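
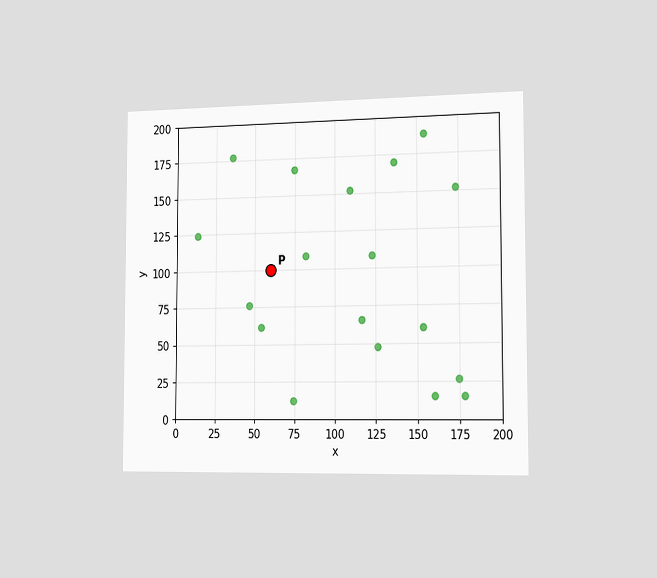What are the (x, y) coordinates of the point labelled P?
(60, 100)

The chart is viewed slightly from the right. Following the gridlines from P to each axis, P sits at (60, 100).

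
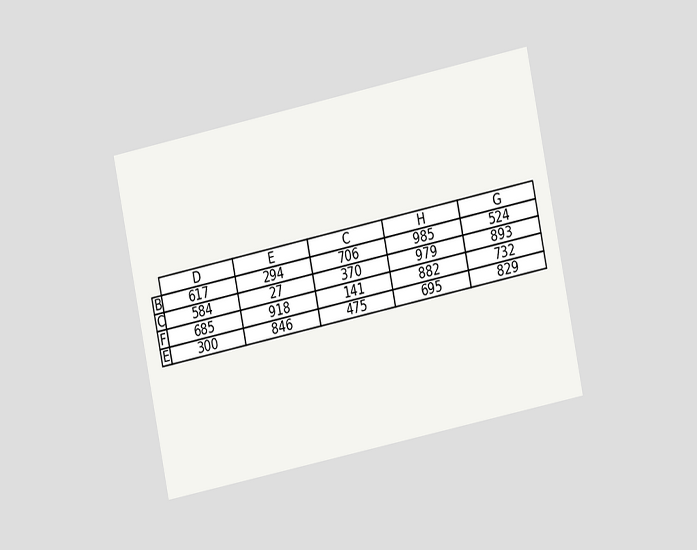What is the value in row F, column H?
882

The chart is tilted about 12° counter-clockwise and viewed at a slight angle. The (F, H) cell reads 882.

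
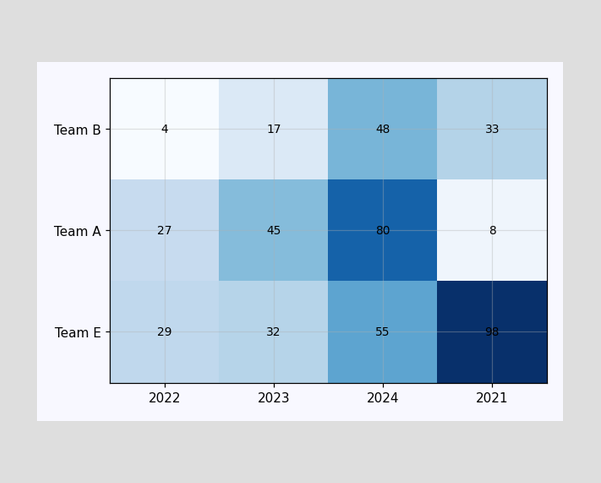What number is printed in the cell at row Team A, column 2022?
27

The (Team A, 2022) cell reads 27.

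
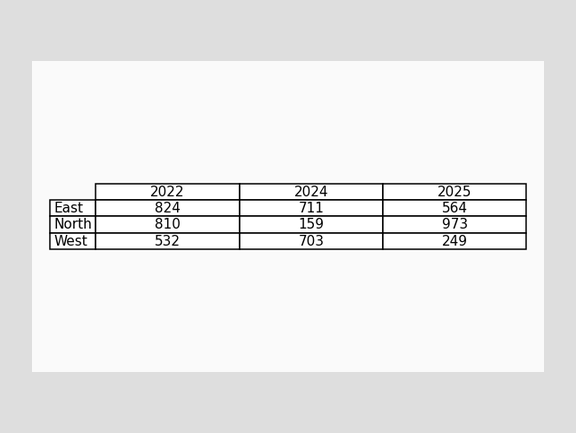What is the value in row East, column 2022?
The (East, 2022) cell reads 824.

824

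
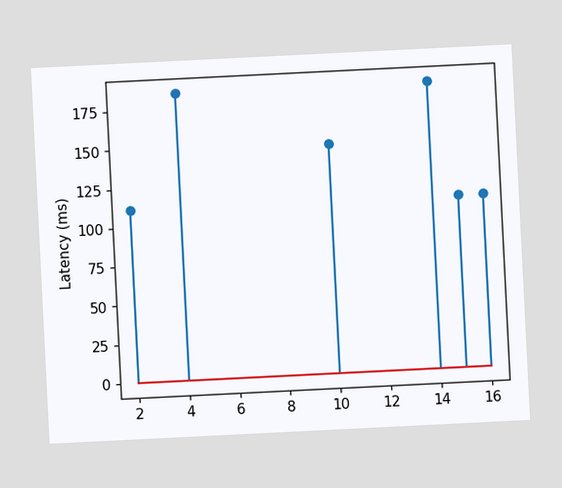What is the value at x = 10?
148ms

The chart is tilted about 3° counter-clockwise. The stem at x=10 reaches 148ms.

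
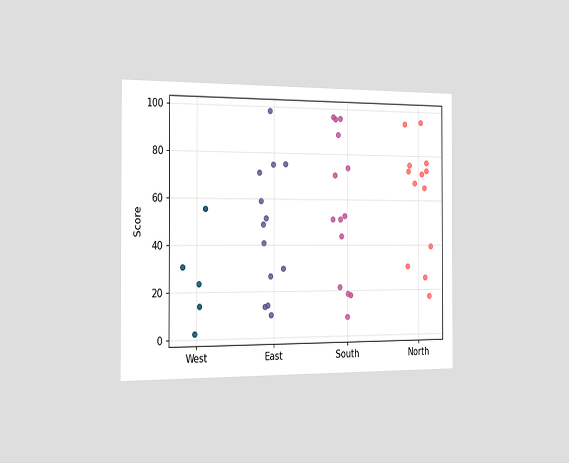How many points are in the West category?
5

The chart is viewed slightly from the left. Counting the markers in the West column gives 5.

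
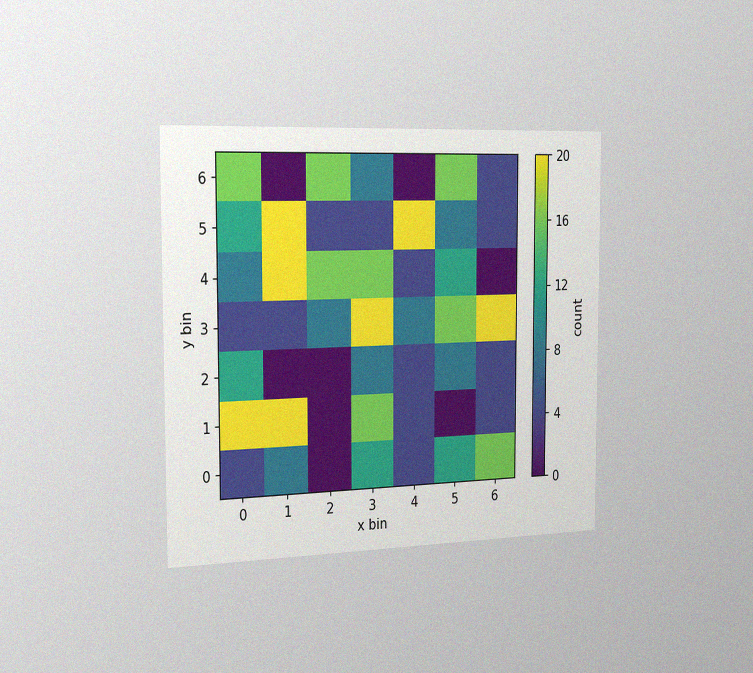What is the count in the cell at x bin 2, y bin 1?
The chart is viewed slightly from the left, with some photo noise. Matching the cell (2, 1) against the colorbar gives 0.

0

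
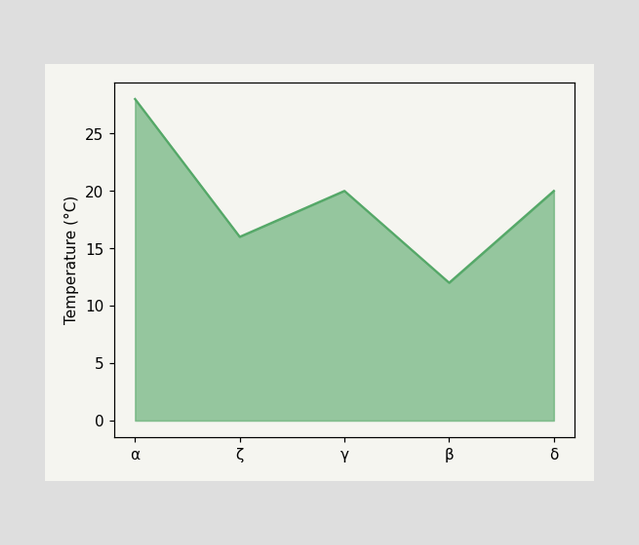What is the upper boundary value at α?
28°C

At α the upper boundary is at 28°C.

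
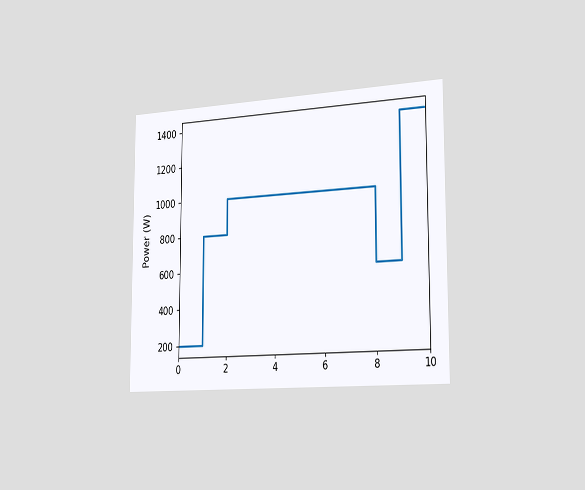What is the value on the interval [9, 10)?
1400W

The chart is viewed slightly from the right. On [9, 10) the step sits at 1400W.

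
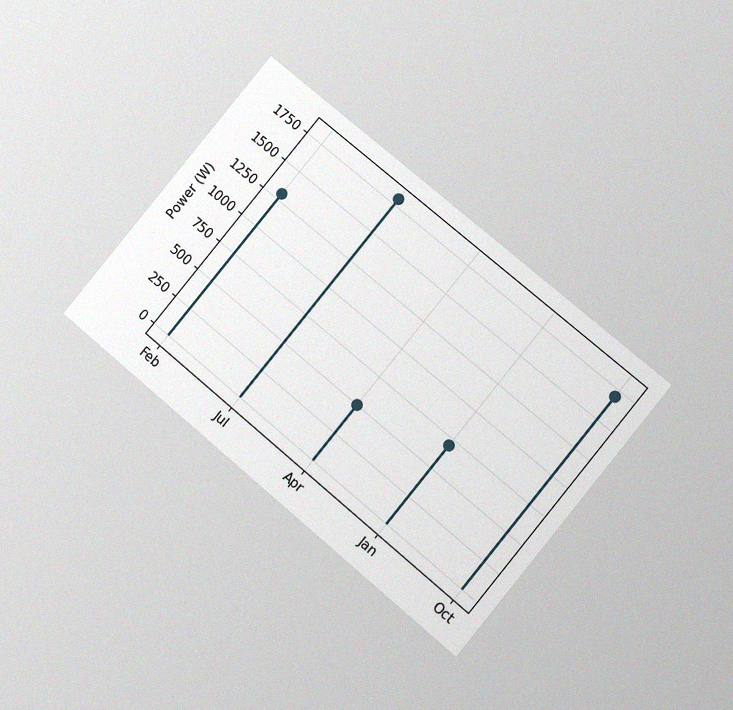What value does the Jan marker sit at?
700W

The chart is tilted about 40° clockwise and viewed at a slight angle, with some photo noise. The Jan marker sits at 700W.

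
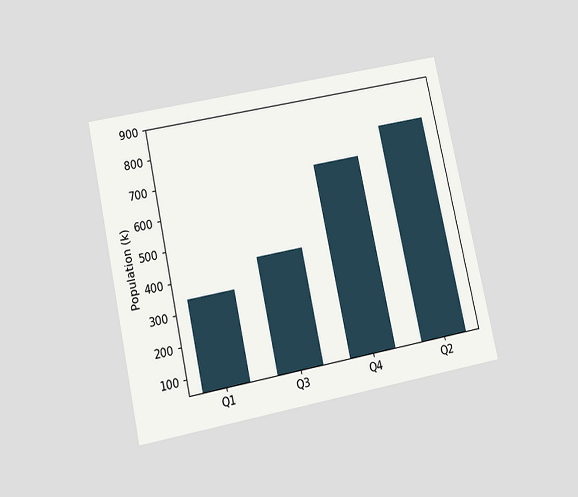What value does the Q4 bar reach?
The chart is tilted about 12° counter-clockwise and viewed slightly from below. Reading along the chart's y-axis, the Q4 bar reaches 680k.

680k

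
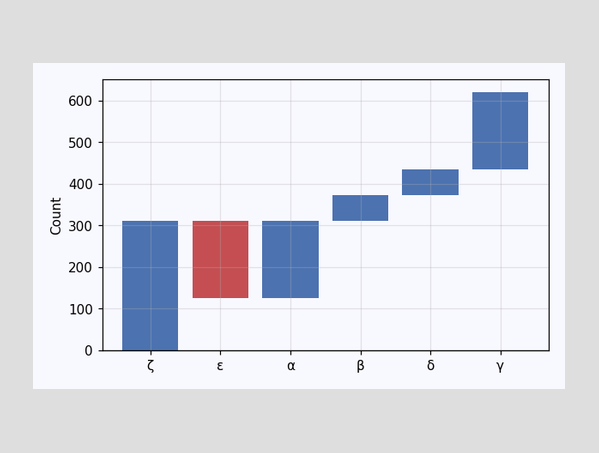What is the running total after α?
After α the running total reaches 310.

310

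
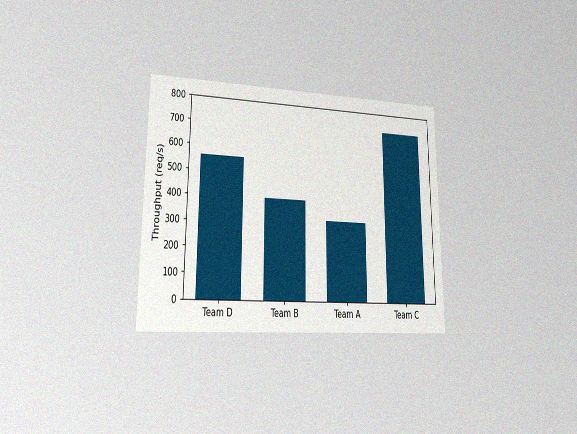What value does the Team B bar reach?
The chart is viewed at a slight angle, with some photo noise. Reading along the chart's y-axis, the Team B bar reaches 400req/s.

400req/s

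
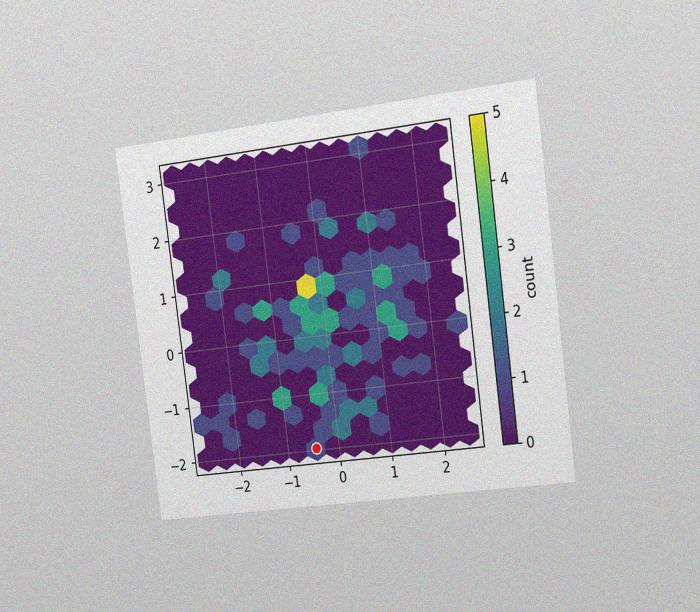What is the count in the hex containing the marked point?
1

The chart is tilted about 8° counter-clockwise and viewed slightly from the right, with some photo noise. The marked hex reads 1 on the colorbar.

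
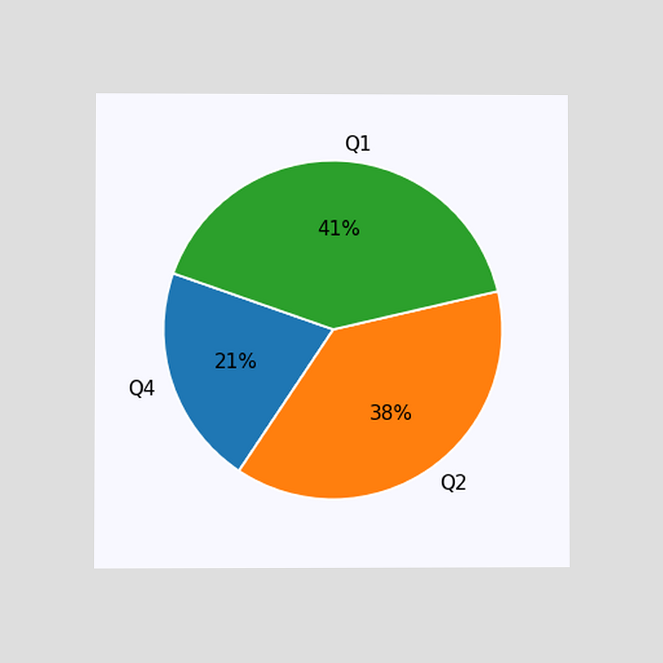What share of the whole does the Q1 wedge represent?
41%

The chart is viewed at a slight angle. The Q1 slice takes up 41% of the pie.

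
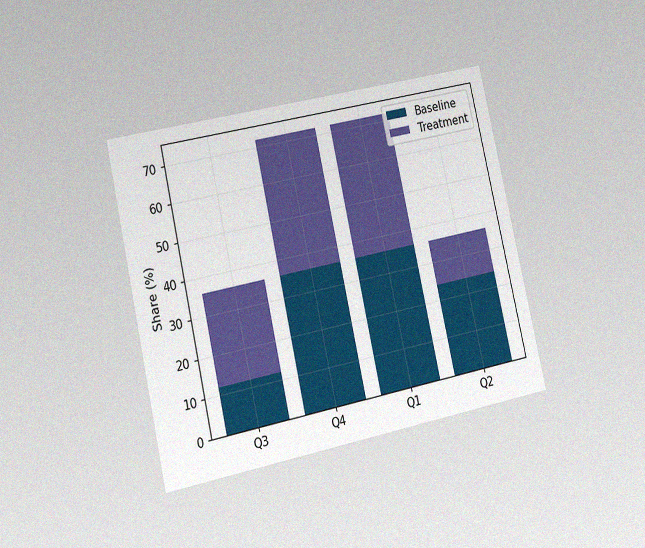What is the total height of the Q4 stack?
The chart is tilted about 13° counter-clockwise and viewed slightly from the left, with some photo noise. The Q4 stack's top reaches 72% on the y-axis.

72%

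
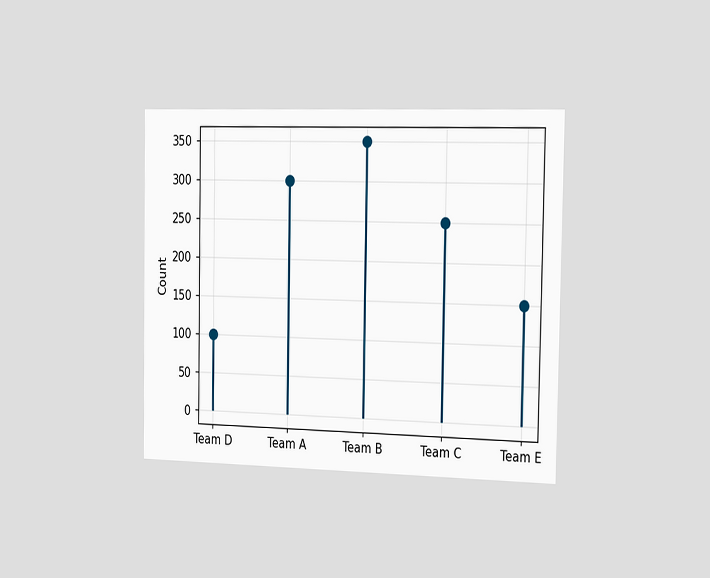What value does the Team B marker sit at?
The chart is viewed slightly from the right. The Team B marker sits at 350.

350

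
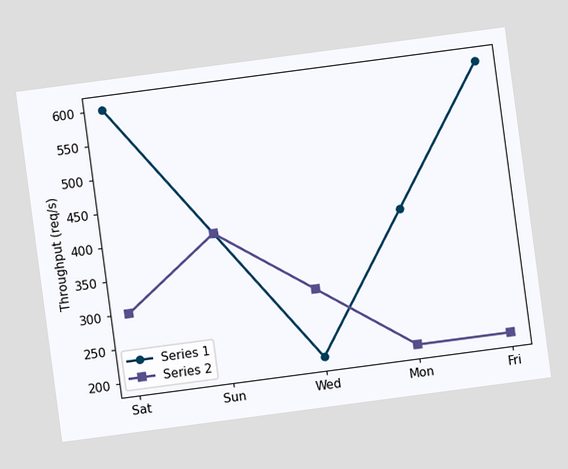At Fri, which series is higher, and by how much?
The chart is tilted about 8° counter-clockwise. At Fri, Series 1 sits above the other line by 400req/s.

Series 1, by 400req/s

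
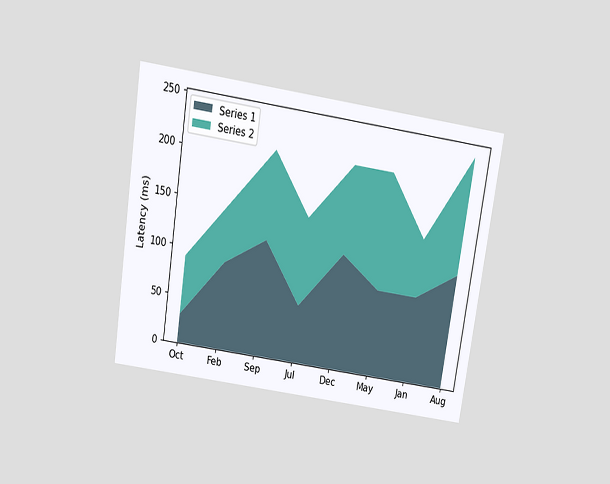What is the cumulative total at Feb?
The chart is tilted about 9° clockwise and viewed slightly from above. The stacked total at Feb reaches 150ms.

150ms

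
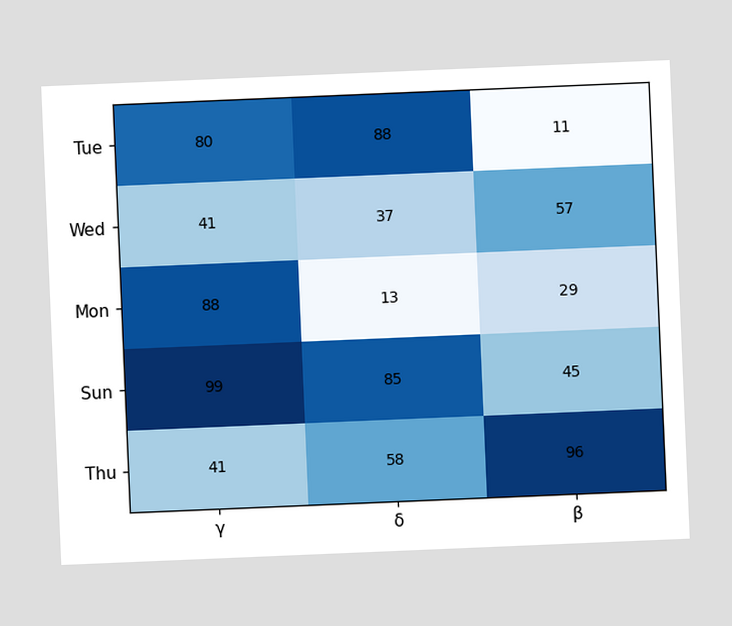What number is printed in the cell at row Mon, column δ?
13

The chart is tilted about 2° counter-clockwise. The (Mon, δ) cell reads 13.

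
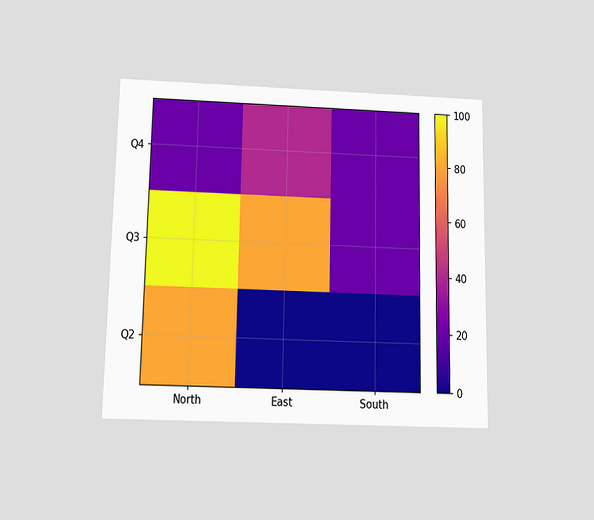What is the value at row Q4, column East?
40

The chart is viewed slightly from below. Matching cell (Q4, East) against the colorbar gives 40.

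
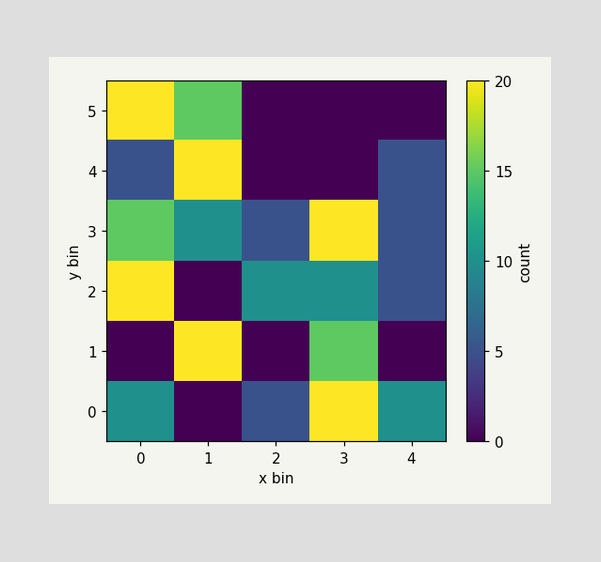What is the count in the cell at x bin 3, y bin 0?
Matching the cell (3, 0) against the colorbar gives 20.

20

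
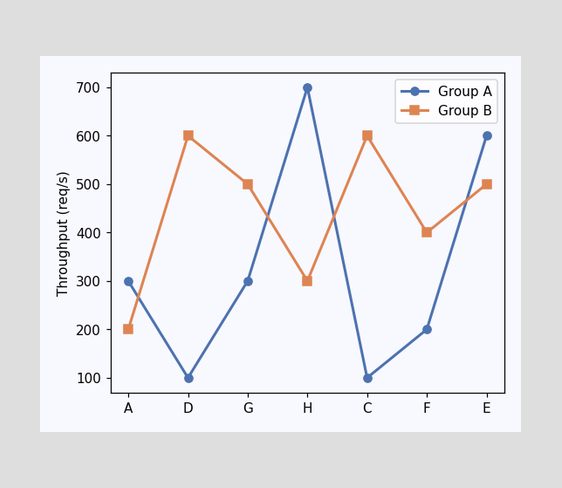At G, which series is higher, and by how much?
At G, Group B sits above the other line by 200req/s.

Group B, by 200req/s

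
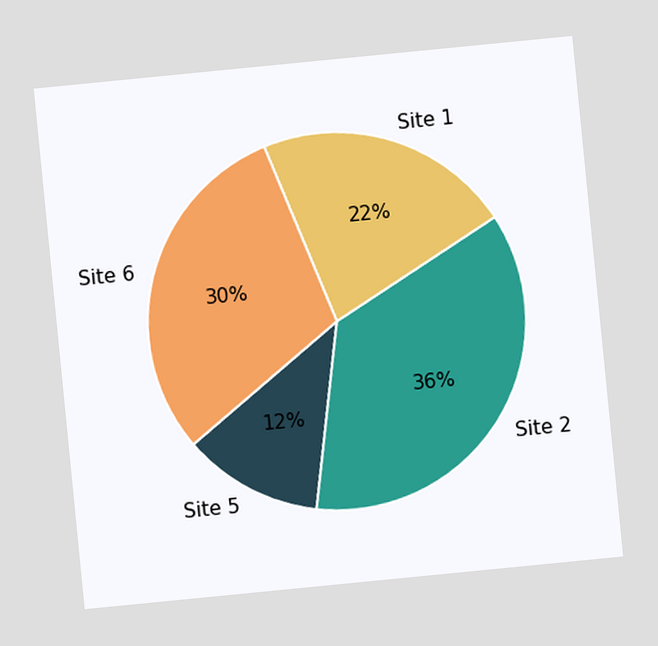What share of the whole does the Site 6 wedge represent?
The chart is tilted about 6° counter-clockwise. The Site 6 slice takes up 30% of the pie.

30%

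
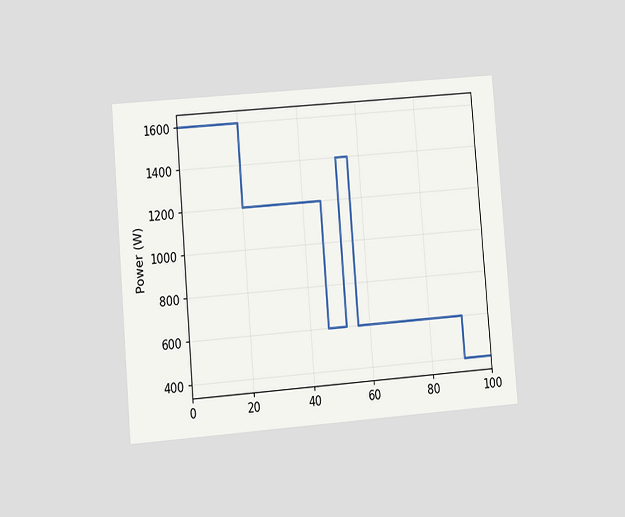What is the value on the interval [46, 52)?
600W

The chart is tilted about 5° counter-clockwise and viewed at a slight angle. On [46, 52) the step sits at 600W.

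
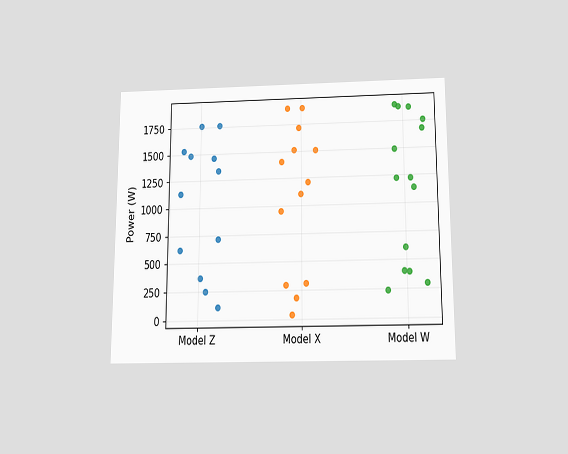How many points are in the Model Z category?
12

The chart is viewed slightly from below. Counting the markers in the Model Z column gives 12.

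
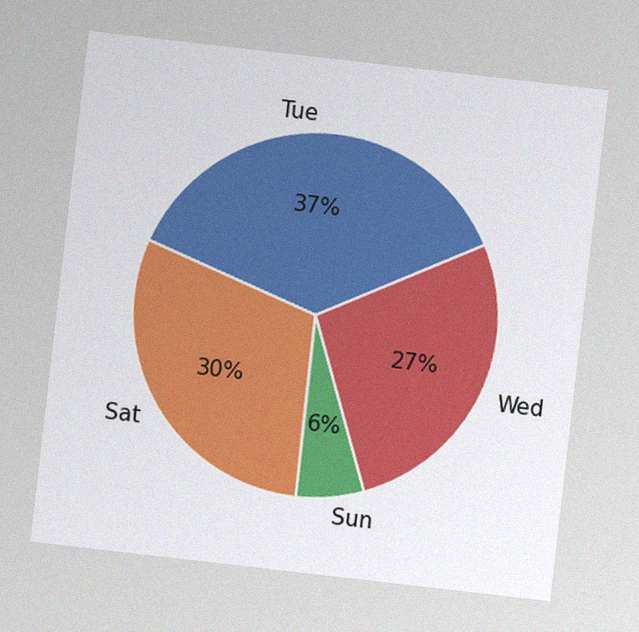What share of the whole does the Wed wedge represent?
The chart is tilted about 7° clockwise, with some photo noise. The Wed slice takes up 27% of the pie.

27%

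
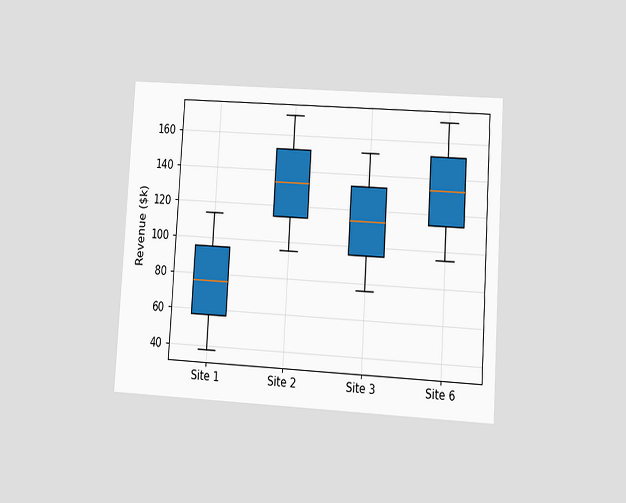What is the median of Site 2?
$133k

The chart is tilted about 4° clockwise and viewed at a slight angle. The median line in the Site 2 box sits at $133k.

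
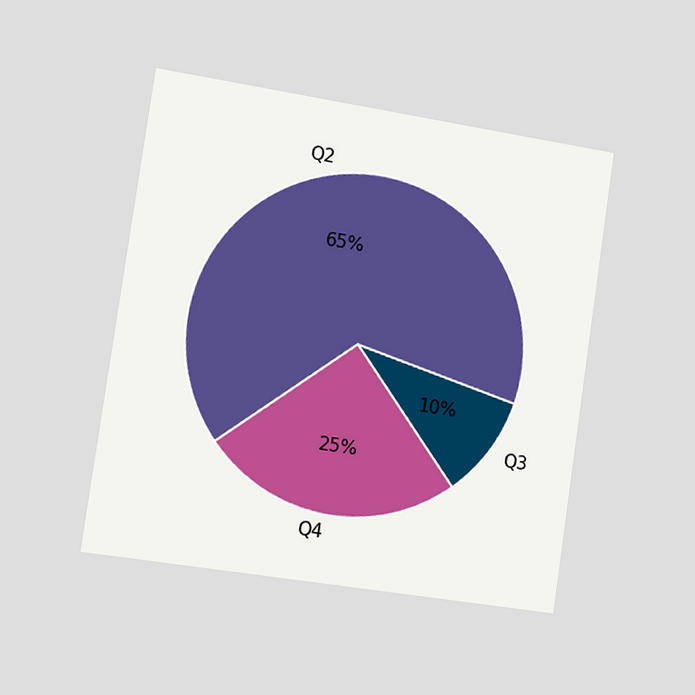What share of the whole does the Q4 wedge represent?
The chart is tilted about 8° clockwise and viewed slightly from the left. The Q4 slice takes up 25% of the pie.

25%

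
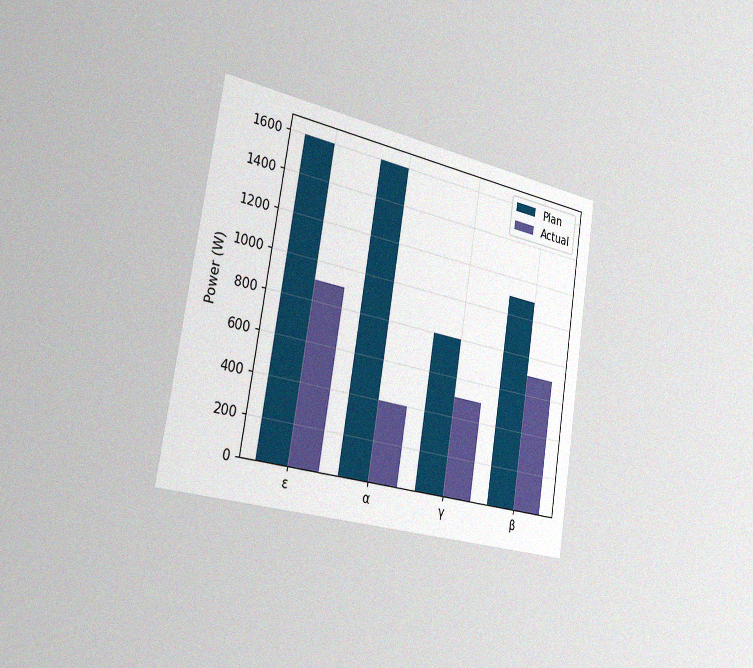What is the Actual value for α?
400W

The chart is tilted about 9° clockwise and viewed slightly from the left, with some photo noise. The Actual bar at α reaches 400W on the y-axis.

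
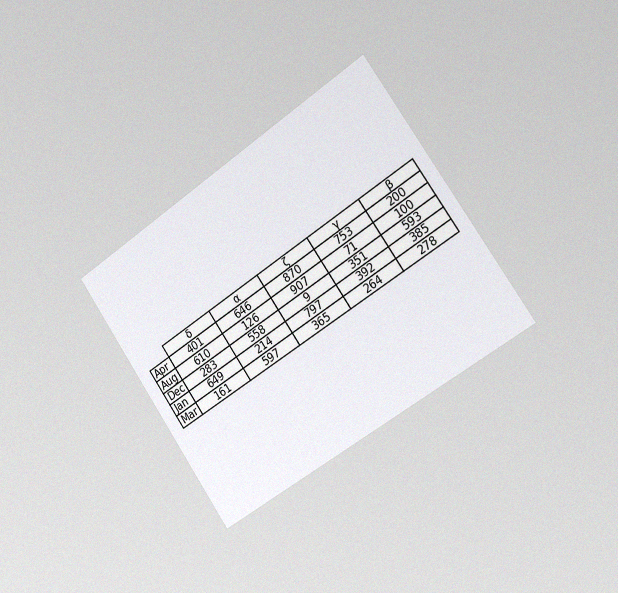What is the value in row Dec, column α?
The chart is tilted about 34° counter-clockwise and viewed slightly from the right, with some photo noise. The (Dec, α) cell reads 558.

558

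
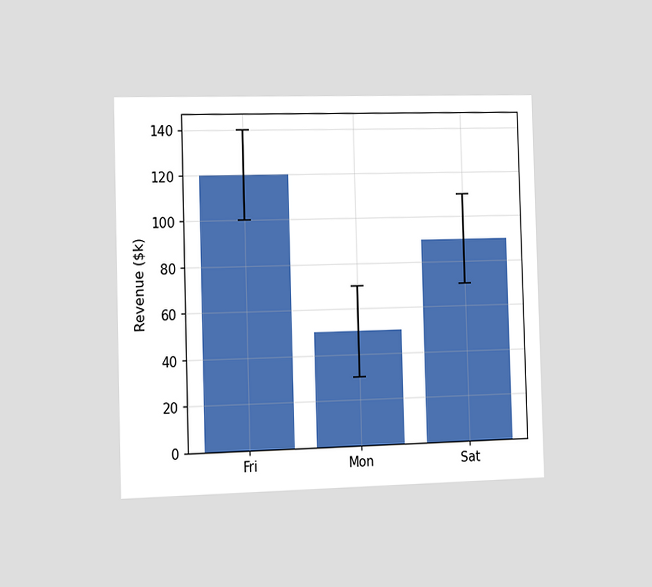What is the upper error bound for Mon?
The chart is viewed slightly from the left. The Mon bar's upper whisker reaches $70k.

$70k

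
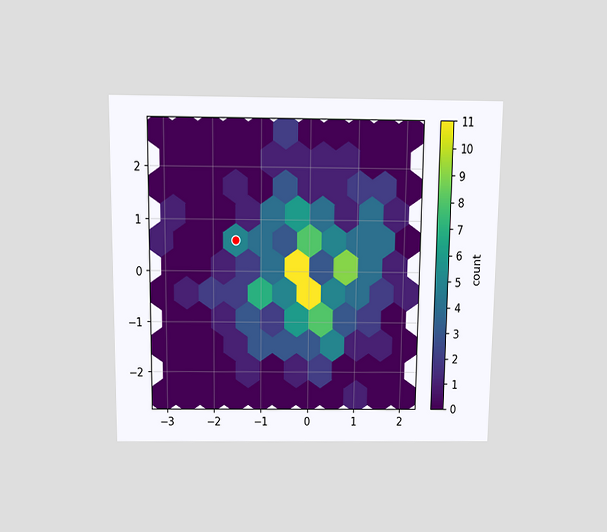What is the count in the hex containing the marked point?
The chart is viewed slightly from above. The marked hex reads 5 on the colorbar.

5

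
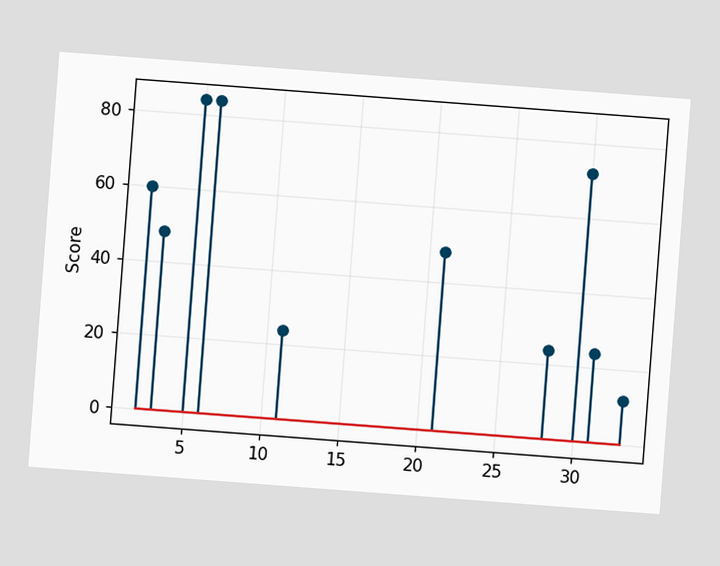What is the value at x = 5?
84

The chart is tilted about 4° clockwise. The stem at x=5 reaches 84.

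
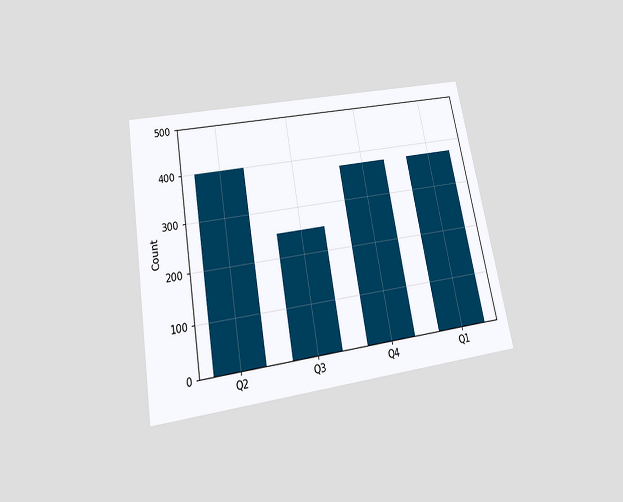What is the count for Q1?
The chart is tilted about 10° counter-clockwise and viewed slightly from below. Reading along the chart's y-axis, the Q1 bar reaches 375.

375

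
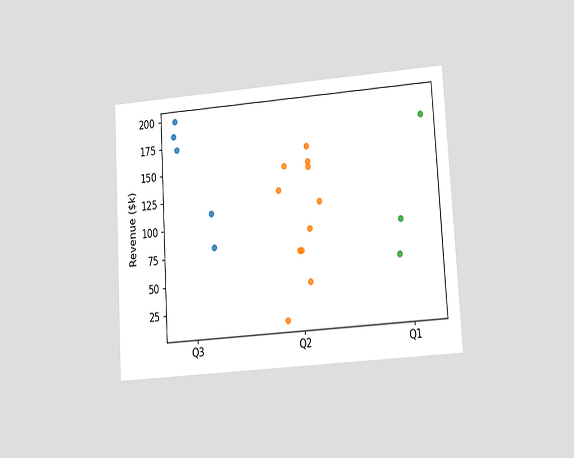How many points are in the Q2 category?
11

The chart is tilted about 3° counter-clockwise and viewed at a slight angle. Counting the markers in the Q2 column gives 11.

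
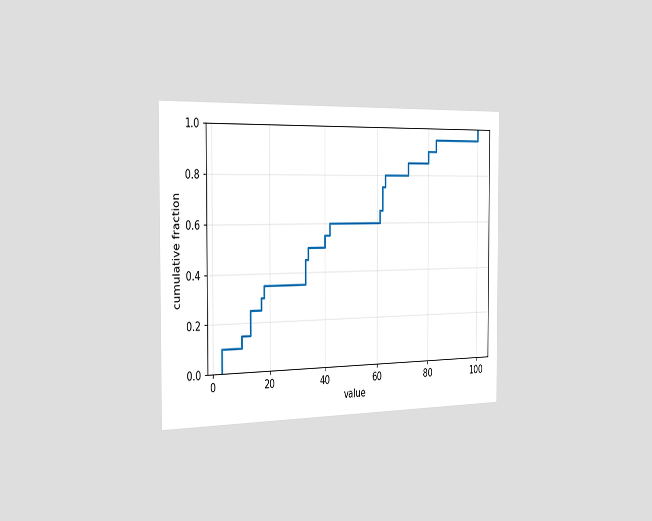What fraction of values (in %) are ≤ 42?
60%

The chart is viewed slightly from the left. At x=42 the ECDF step is at 60%.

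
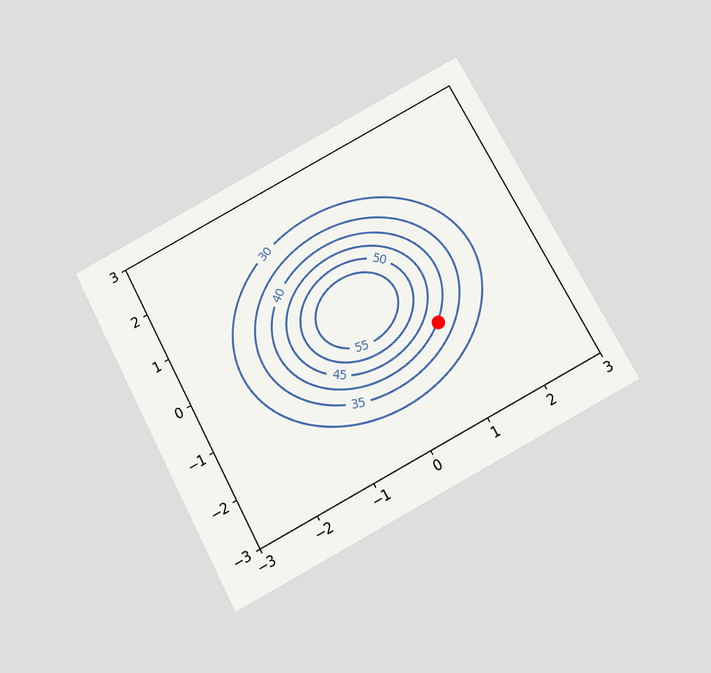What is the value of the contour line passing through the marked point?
The chart is tilted about 28° counter-clockwise and viewed slightly from below. The marked point sits on the contour labelled 40.

40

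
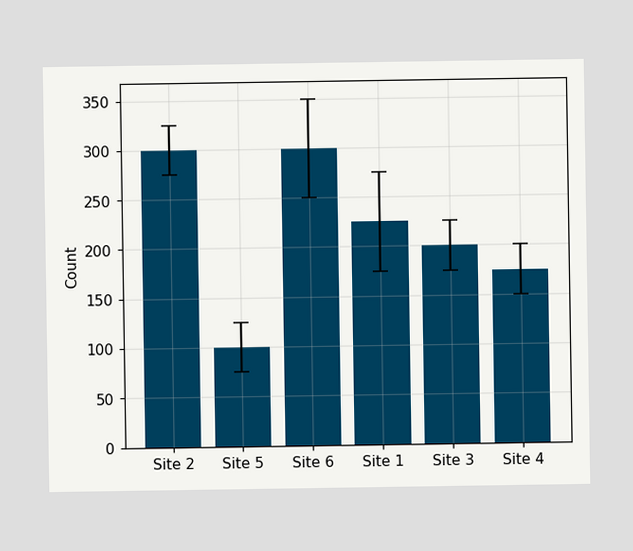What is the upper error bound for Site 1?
The Site 1 bar's upper whisker reaches 275.

275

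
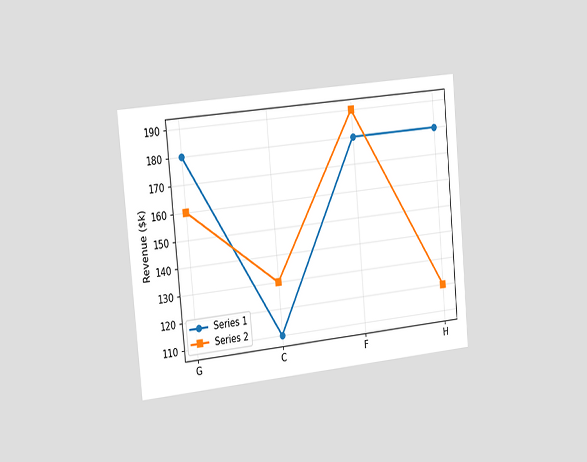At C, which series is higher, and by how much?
Series 2, by $20k

The chart is tilted about 5° counter-clockwise and viewed slightly from the left. At C, Series 2 sits above the other line by $20k.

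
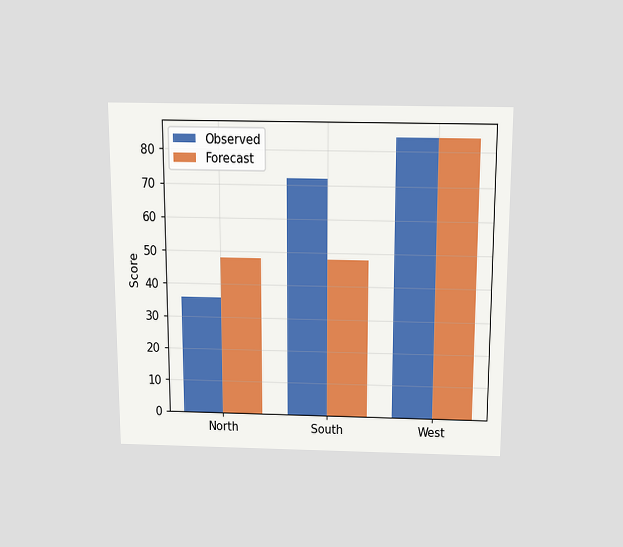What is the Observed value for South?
The chart is viewed slightly from above. The Observed bar at South reaches 72 on the y-axis.

72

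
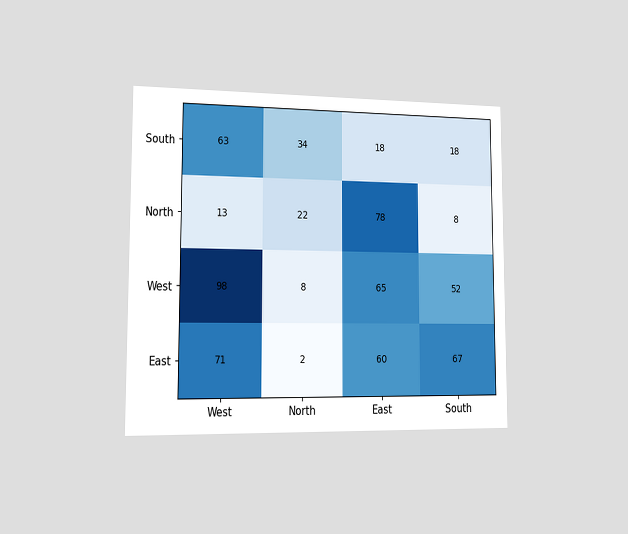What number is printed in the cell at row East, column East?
60

The chart is viewed slightly from the left. The (East, East) cell reads 60.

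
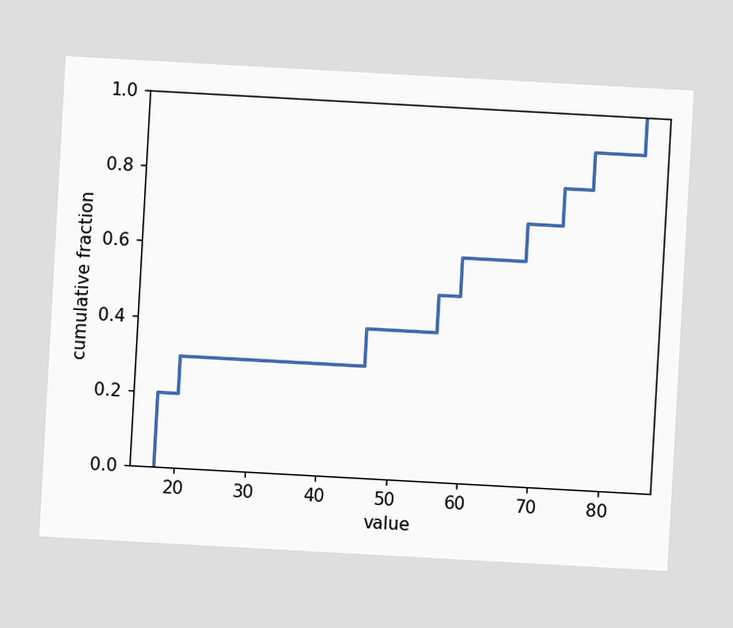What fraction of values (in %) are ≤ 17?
20%

The chart is tilted about 3° clockwise. At x=17 the ECDF step is at 20%.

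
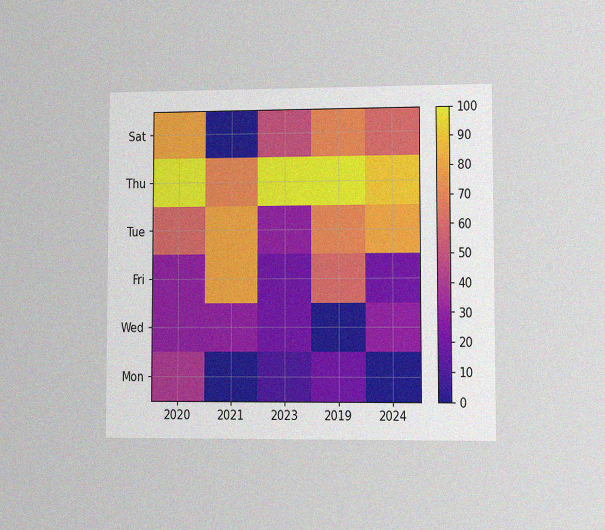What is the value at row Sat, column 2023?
The chart is viewed at a slight angle, with some photo noise. Matching cell (Sat, 2023) against the colorbar gives 50.

50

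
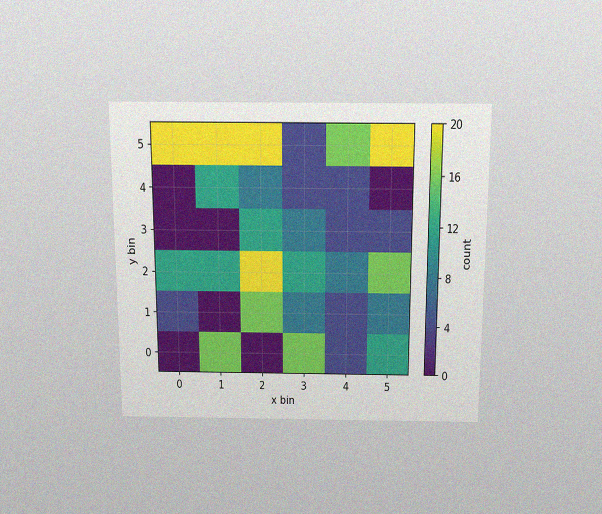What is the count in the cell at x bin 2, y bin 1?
The chart is viewed slightly from above, with some photo noise. Matching the cell (2, 1) against the colorbar gives 16.

16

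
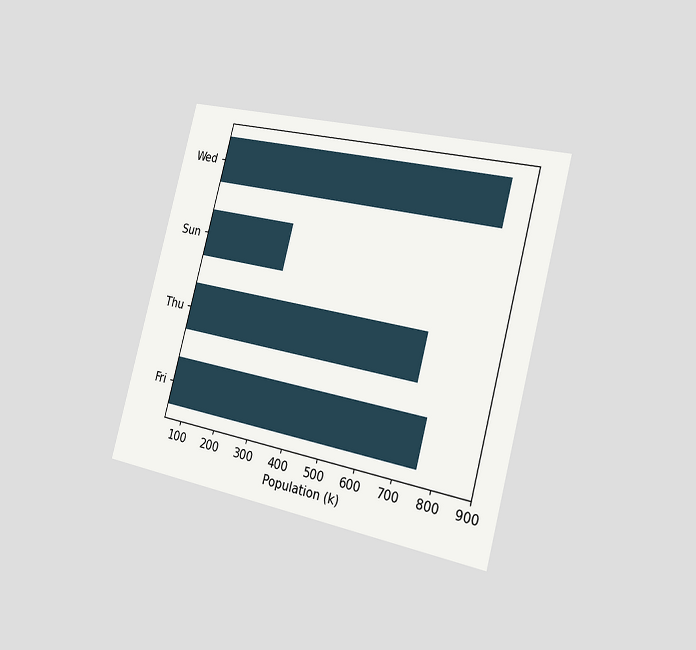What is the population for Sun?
The chart is tilted about 15° clockwise and viewed slightly from the right. Reading along the chart's x-axis, the Sun bar reaches 294k.

294k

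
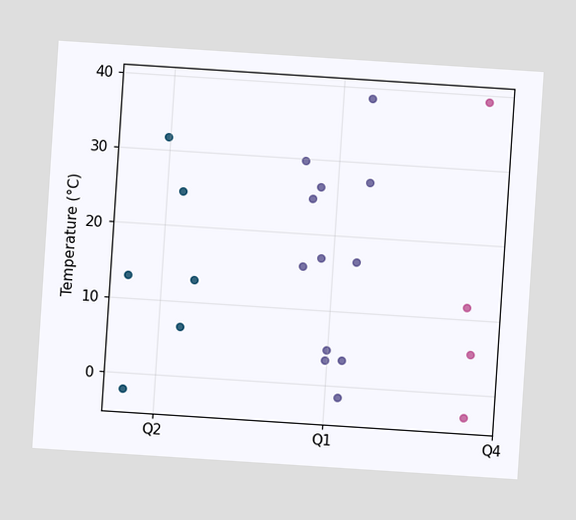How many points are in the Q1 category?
The chart is tilted about 4° clockwise. Counting the markers in the Q1 column gives 12.

12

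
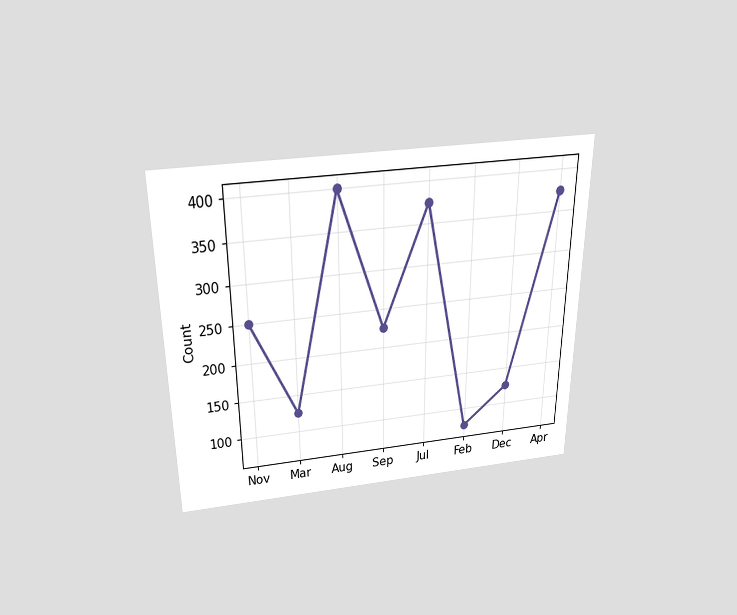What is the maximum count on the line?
The chart is viewed slightly from above. The highest point is at Aug, and reading across to the y-axis gives 400.

400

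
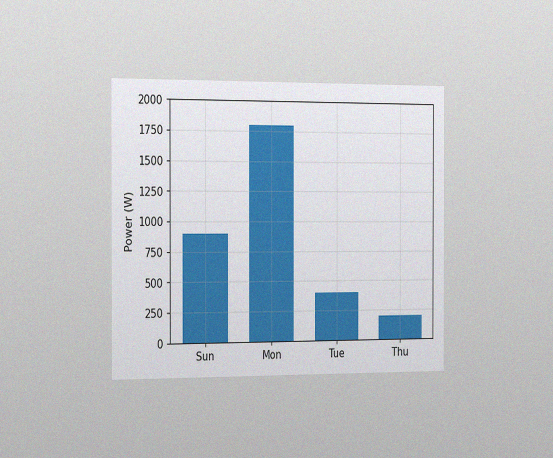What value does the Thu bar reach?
The chart is viewed slightly from the left, with some photo noise. Reading along the chart's y-axis, the Thu bar reaches 200W.

200W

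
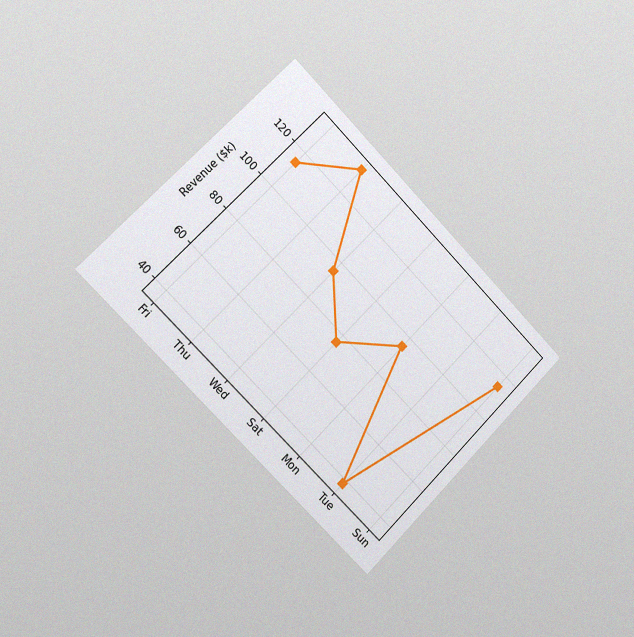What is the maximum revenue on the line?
$133k

The chart is tilted about 45° clockwise and viewed slightly from the left, with some photo noise. The highest point is at Thu, and reading across to the y-axis gives $133k.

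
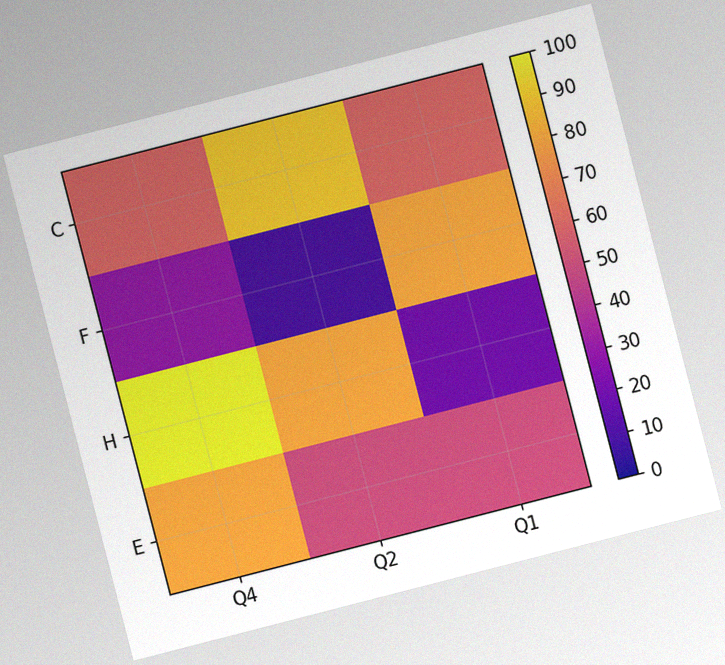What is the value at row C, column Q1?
60

The chart is tilted about 14° counter-clockwise, with some photo noise. Matching cell (C, Q1) against the colorbar gives 60.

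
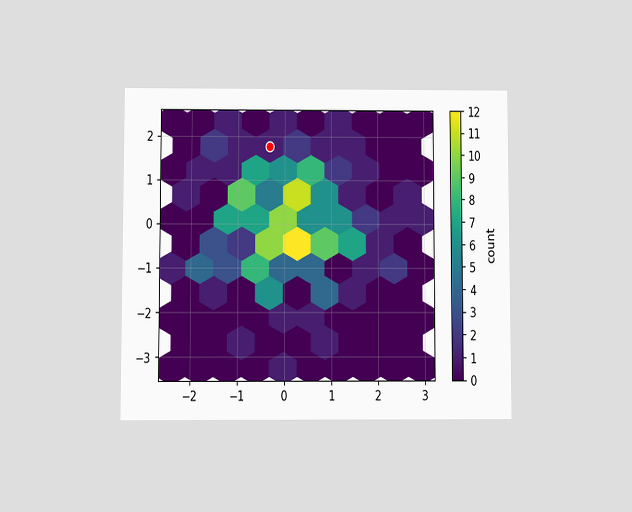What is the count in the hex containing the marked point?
The chart is viewed at a slight angle. The marked hex reads 1 on the colorbar.

1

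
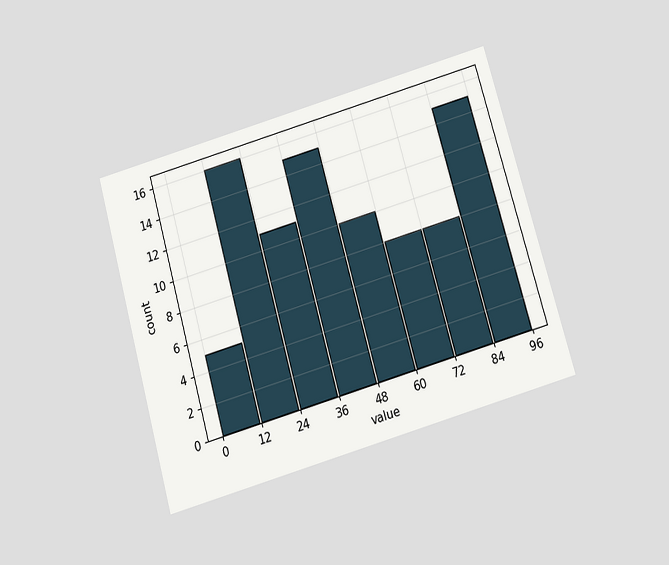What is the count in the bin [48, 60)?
The chart is tilted about 16° counter-clockwise and viewed slightly from below. The [48, 60) bin has height 10.

10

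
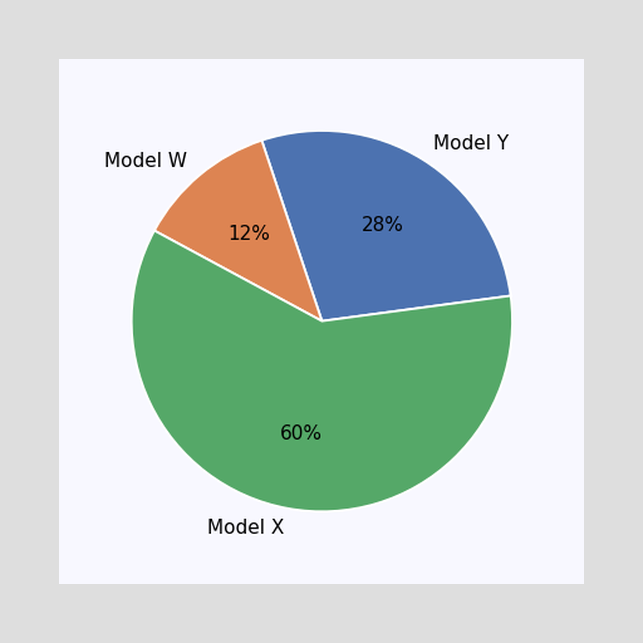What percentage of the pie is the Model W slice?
12%

The Model W slice takes up 12% of the pie.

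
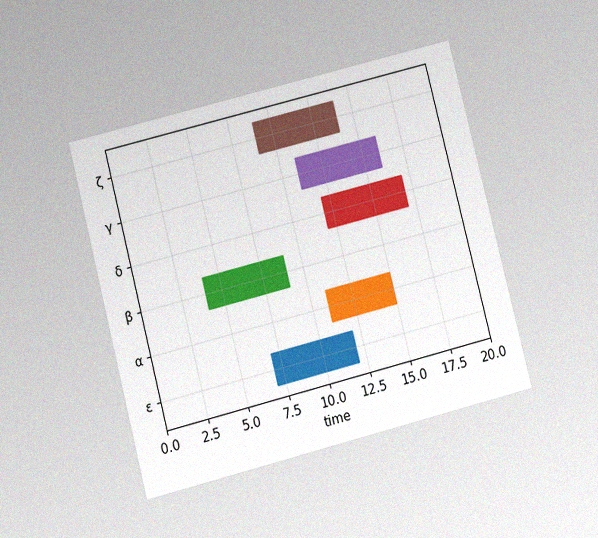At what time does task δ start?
The chart is tilted about 14° counter-clockwise and viewed at a slight angle, with some photo noise. The δ bar begins at t=12.

12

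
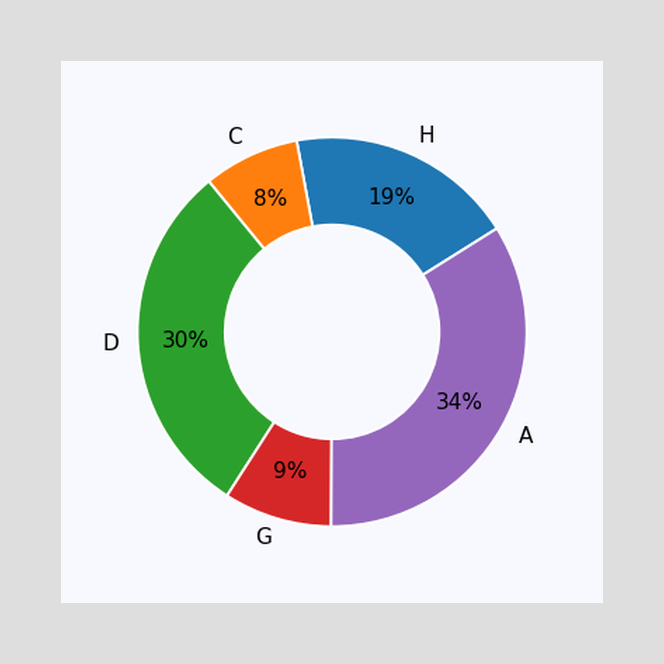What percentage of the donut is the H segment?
The H segment takes up 19% of the ring.

19%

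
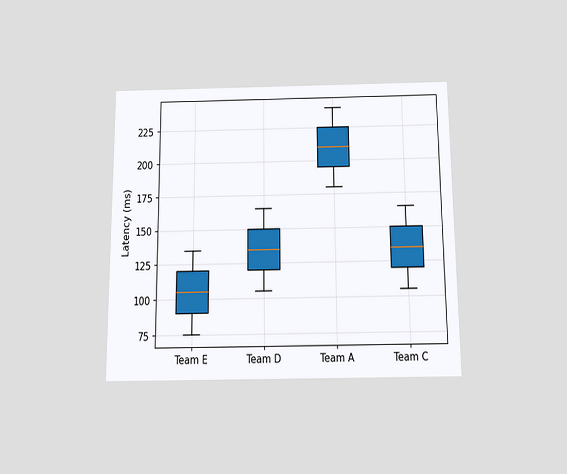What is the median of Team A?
The chart is viewed slightly from below. The median line in the Team A box sits at 210ms.

210ms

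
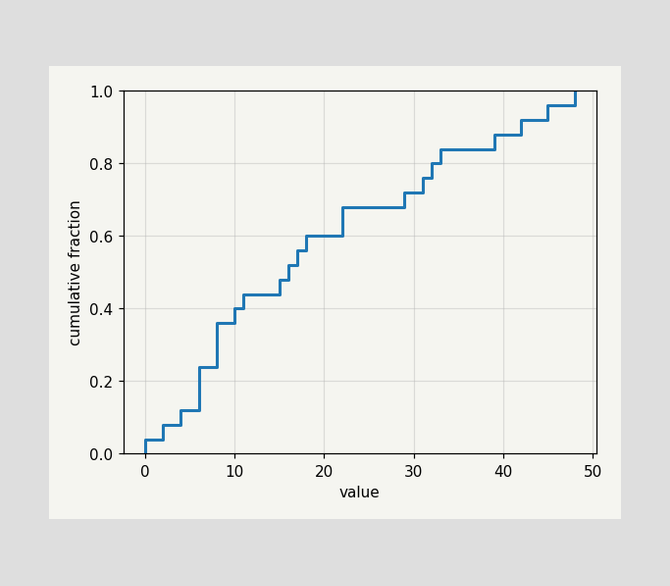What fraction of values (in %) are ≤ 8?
At x=8 the ECDF step is at 36%.

36%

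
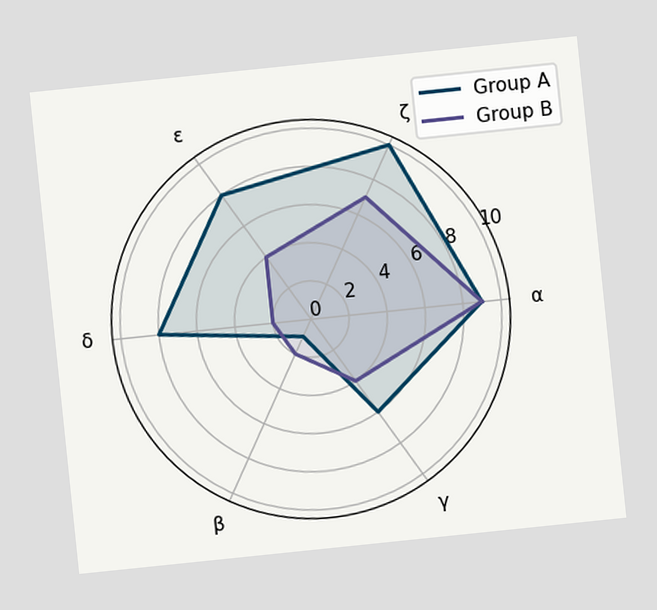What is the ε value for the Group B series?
The chart is tilted about 6° counter-clockwise. On the ε axis, Group B reaches 4.

4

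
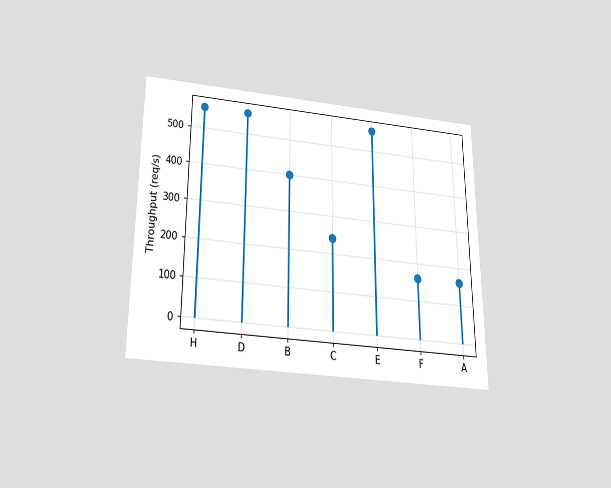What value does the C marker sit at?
240req/s

The chart is viewed slightly from below. The C marker sits at 240req/s.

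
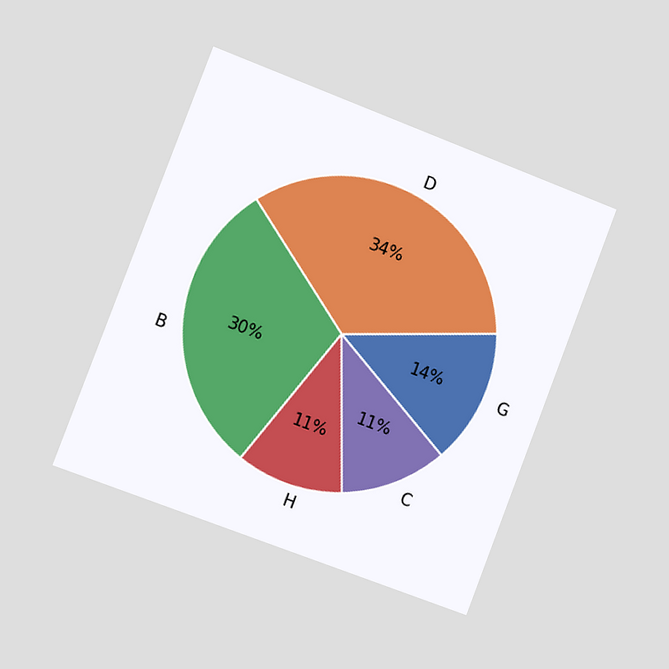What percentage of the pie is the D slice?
34%

The chart is tilted about 21° clockwise and viewed slightly from the left. The D slice takes up 34% of the pie.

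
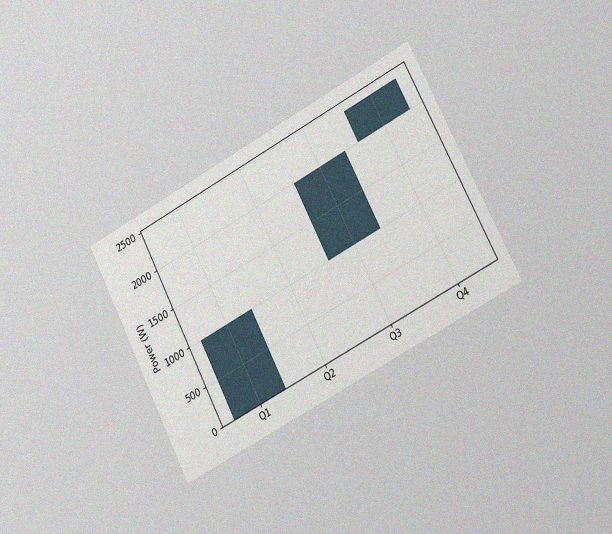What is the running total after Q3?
2000W

The chart is tilted about 27° counter-clockwise and viewed slightly from the right, with some photo noise. After Q3 the running total reaches 2000W.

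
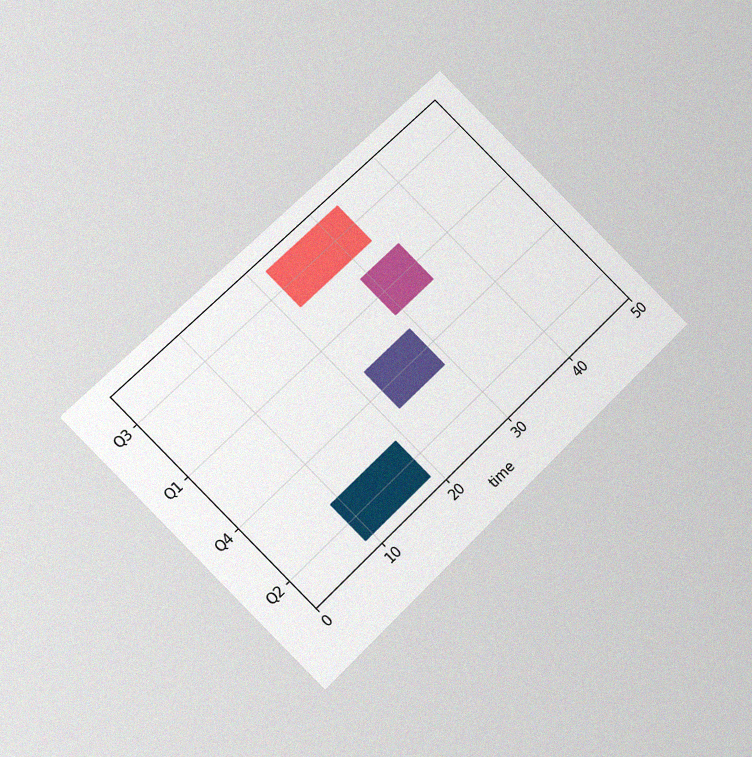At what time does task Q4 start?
22

The chart is tilted about 45° counter-clockwise and viewed at a slight angle, with some photo noise. The Q4 bar begins at t=22.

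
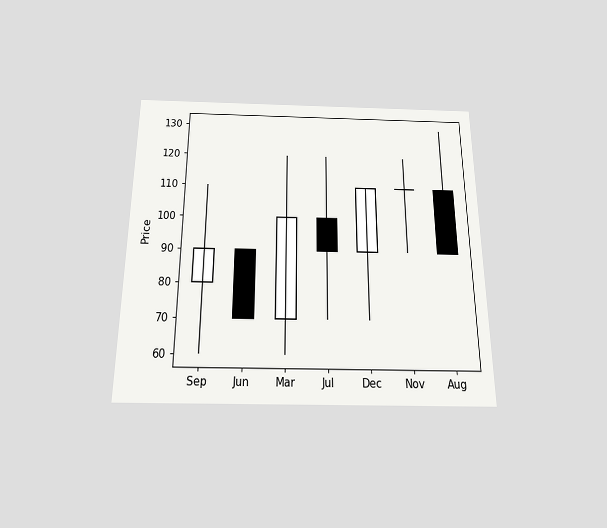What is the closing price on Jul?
The chart is viewed slightly from below. The Jul candle closes at 90.

90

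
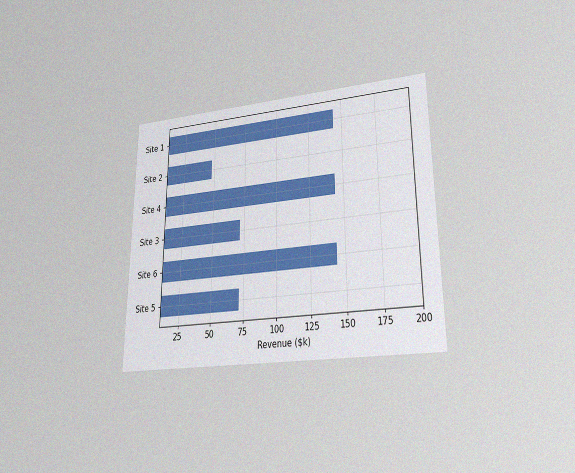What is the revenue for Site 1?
The chart is viewed at a slight angle, with some photo noise. Reading along the chart's x-axis, the Site 1 bar reaches $144k.

$144k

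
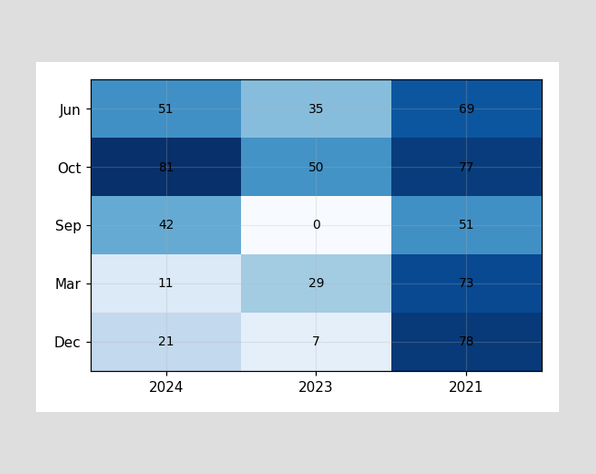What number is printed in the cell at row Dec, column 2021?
78

The (Dec, 2021) cell reads 78.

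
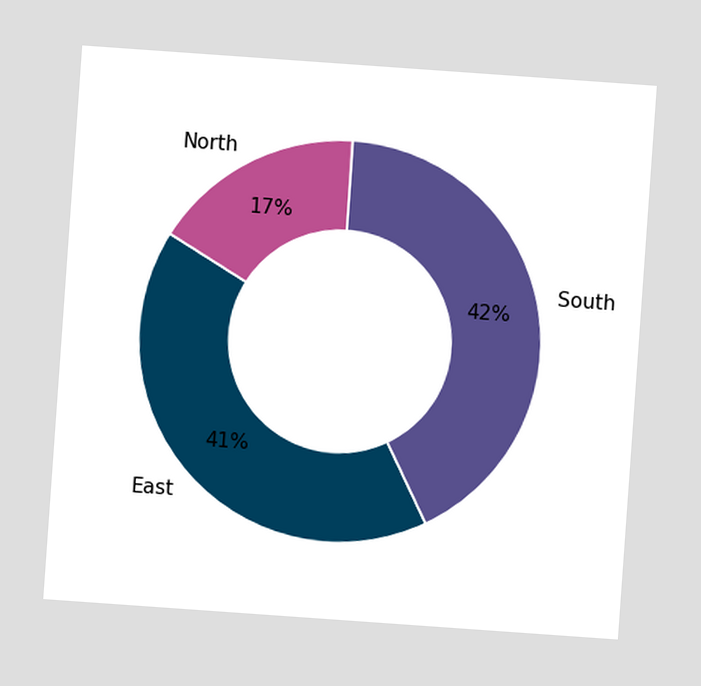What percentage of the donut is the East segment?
41%

The chart is tilted about 4° clockwise. The East segment takes up 41% of the ring.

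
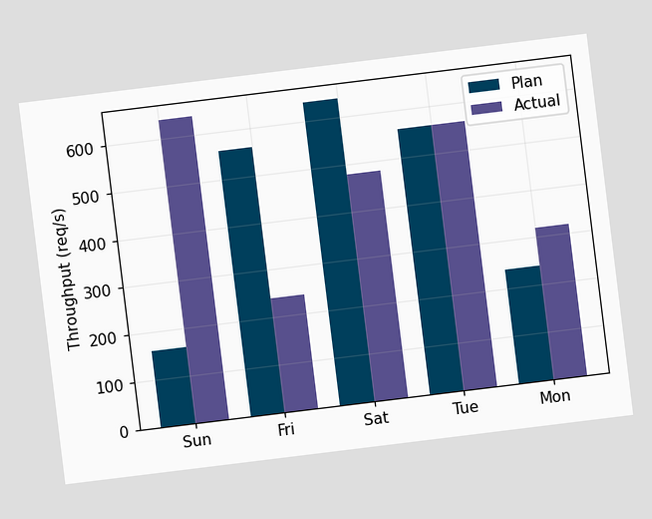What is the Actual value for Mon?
320req/s

The chart is tilted about 7° counter-clockwise. The Actual bar at Mon reaches 320req/s on the y-axis.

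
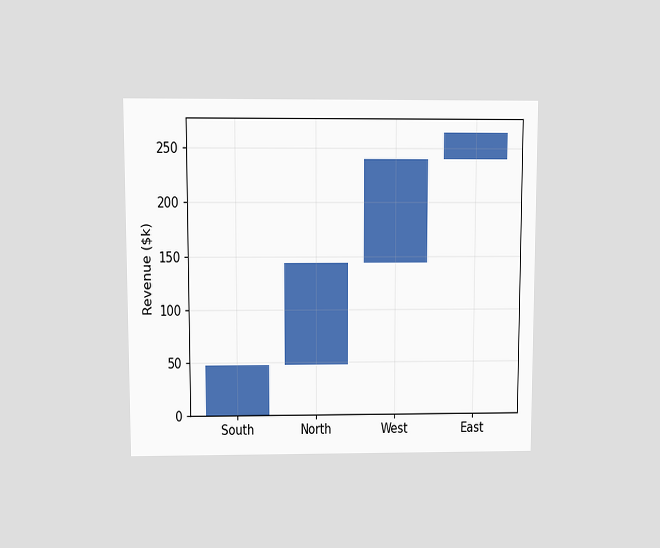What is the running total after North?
$144k

The chart is viewed at a slight angle. After North the running total reaches $144k.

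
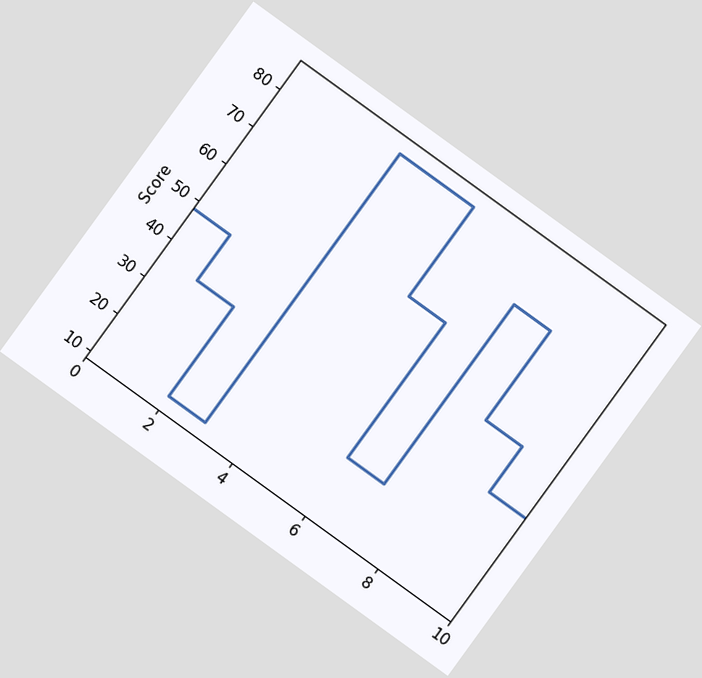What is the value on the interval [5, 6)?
The chart is tilted about 36° clockwise. On [5, 6) the step sits at 60.

60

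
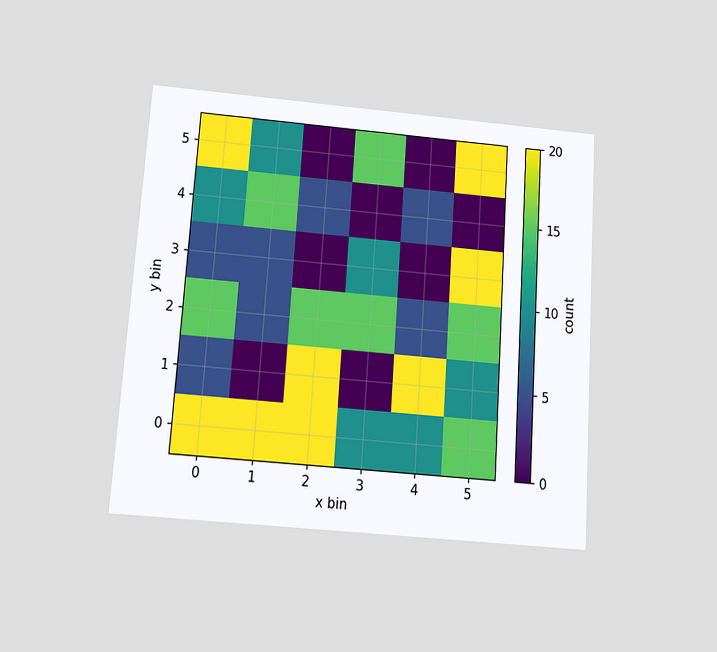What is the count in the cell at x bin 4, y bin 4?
5

The chart is tilted about 4° clockwise and viewed slightly from below. Matching the cell (4, 4) against the colorbar gives 5.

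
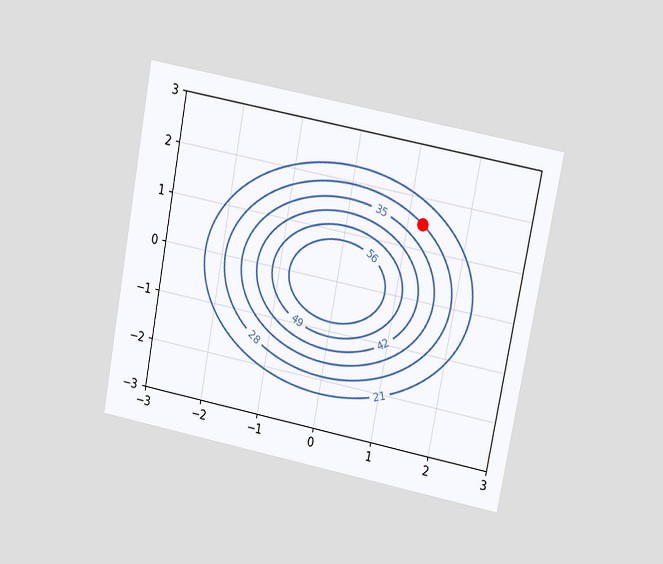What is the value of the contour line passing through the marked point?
The chart is tilted about 11° clockwise and viewed at a slight angle. The marked point sits on the contour labelled 28.

28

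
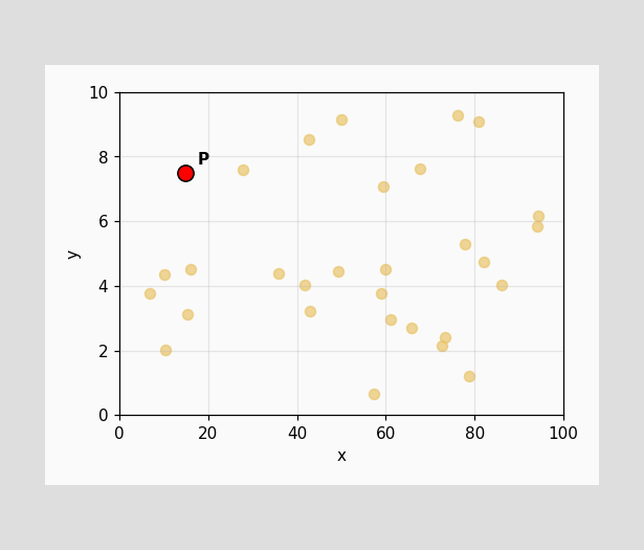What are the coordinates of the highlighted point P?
(15, 7.5)

Following the gridlines from P to each axis, P sits at (15, 7.5).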